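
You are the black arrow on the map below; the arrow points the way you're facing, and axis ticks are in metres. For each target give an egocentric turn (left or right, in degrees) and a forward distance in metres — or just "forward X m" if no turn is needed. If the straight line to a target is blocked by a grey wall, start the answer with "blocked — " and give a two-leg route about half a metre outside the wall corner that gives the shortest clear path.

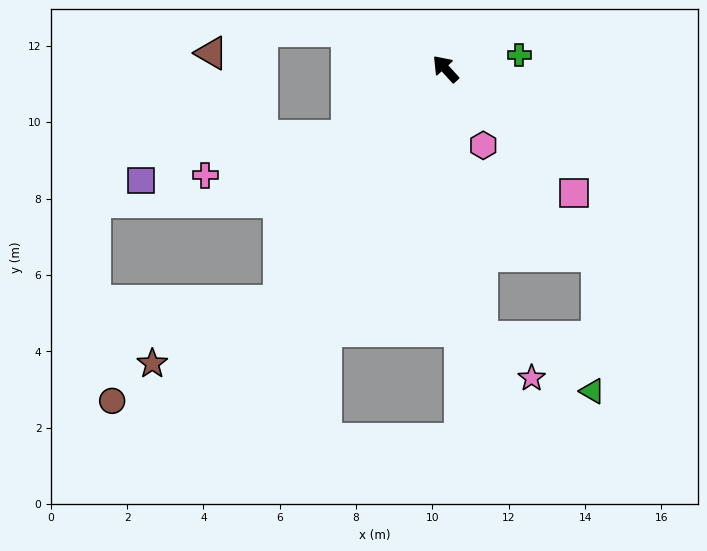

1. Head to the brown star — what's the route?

blocked — turn left 102°, forward 7.5 m, then turn right 28°, forward 3.7 m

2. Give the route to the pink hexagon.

turn left 164°, forward 2.2 m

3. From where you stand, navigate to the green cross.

turn right 122°, forward 2.0 m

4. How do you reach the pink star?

blocked — turn left 145°, forward 7.1 m, then turn left 44°, forward 1.7 m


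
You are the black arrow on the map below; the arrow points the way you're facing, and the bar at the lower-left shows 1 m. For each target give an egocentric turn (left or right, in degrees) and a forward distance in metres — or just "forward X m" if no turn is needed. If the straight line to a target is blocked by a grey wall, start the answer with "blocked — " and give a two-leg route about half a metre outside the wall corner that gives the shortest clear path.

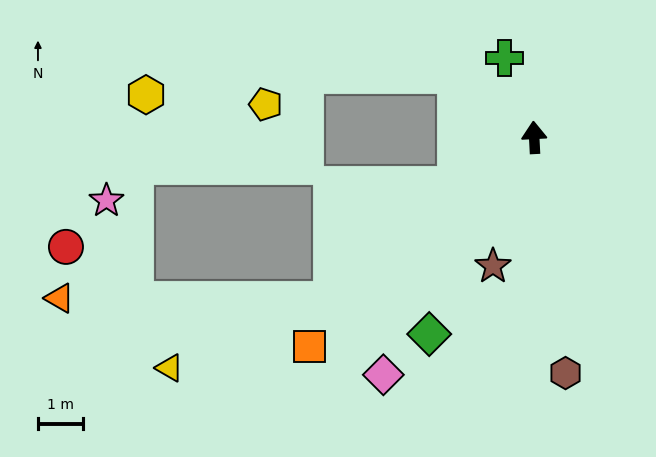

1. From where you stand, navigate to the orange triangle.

blocked — turn left 126°, forward 5.8 m, then turn right 39°, forward 6.1 m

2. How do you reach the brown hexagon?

turn right 175°, forward 5.3 m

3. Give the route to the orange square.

turn left 130°, forward 6.9 m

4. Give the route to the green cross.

turn left 18°, forward 1.9 m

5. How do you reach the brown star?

turn left 159°, forward 3.0 m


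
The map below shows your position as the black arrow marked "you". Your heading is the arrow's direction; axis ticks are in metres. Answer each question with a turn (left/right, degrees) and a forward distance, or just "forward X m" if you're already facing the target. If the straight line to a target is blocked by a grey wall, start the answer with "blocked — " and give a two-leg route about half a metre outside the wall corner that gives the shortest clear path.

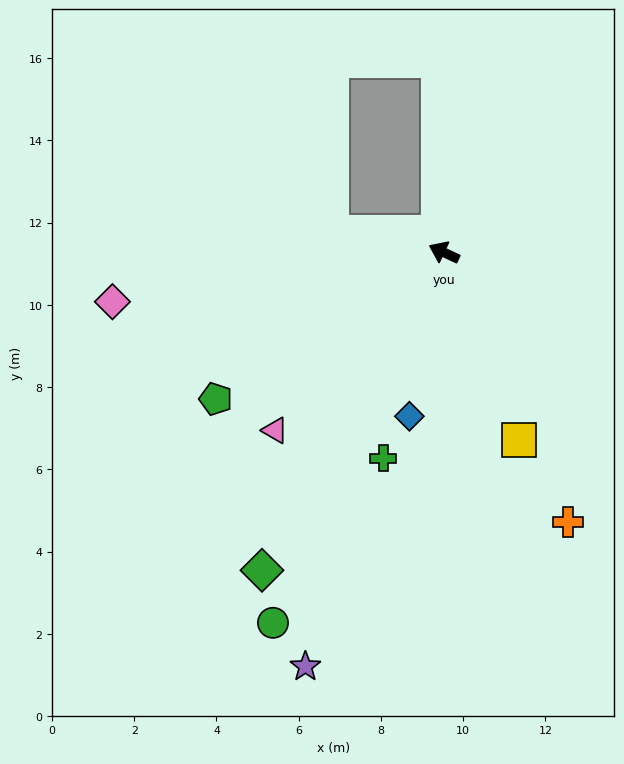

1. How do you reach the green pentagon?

turn left 58°, forward 6.6 m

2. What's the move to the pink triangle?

turn left 71°, forward 6.0 m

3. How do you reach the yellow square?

turn left 137°, forward 4.9 m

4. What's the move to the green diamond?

turn left 85°, forward 8.9 m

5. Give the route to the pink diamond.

turn left 33°, forward 8.2 m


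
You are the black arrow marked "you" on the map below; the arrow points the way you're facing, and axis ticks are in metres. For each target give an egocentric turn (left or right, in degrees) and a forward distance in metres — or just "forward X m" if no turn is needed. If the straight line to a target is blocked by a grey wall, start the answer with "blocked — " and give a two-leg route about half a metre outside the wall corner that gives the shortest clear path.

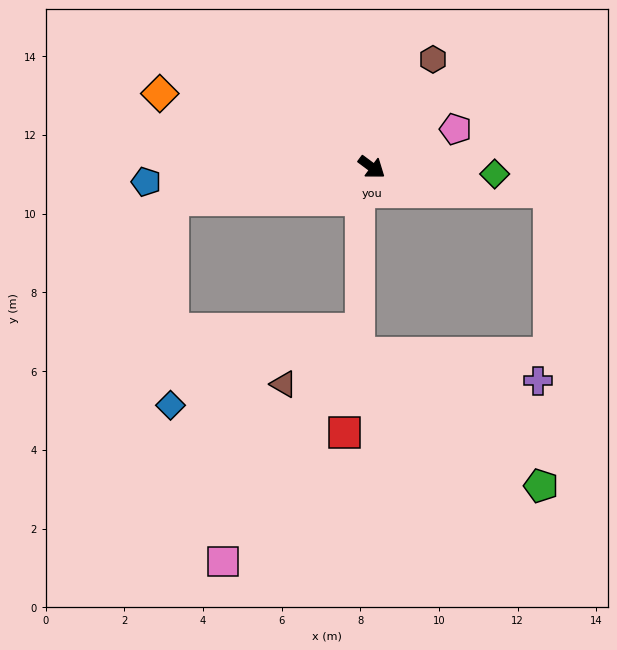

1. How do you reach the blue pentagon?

turn right 140°, forward 5.7 m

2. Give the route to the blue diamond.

blocked — turn right 134°, forward 5.1 m, then turn left 80°, forward 5.2 m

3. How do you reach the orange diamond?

turn right 163°, forward 5.7 m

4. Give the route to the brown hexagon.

turn left 97°, forward 3.2 m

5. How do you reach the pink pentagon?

turn left 61°, forward 2.3 m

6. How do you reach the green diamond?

turn left 33°, forward 3.1 m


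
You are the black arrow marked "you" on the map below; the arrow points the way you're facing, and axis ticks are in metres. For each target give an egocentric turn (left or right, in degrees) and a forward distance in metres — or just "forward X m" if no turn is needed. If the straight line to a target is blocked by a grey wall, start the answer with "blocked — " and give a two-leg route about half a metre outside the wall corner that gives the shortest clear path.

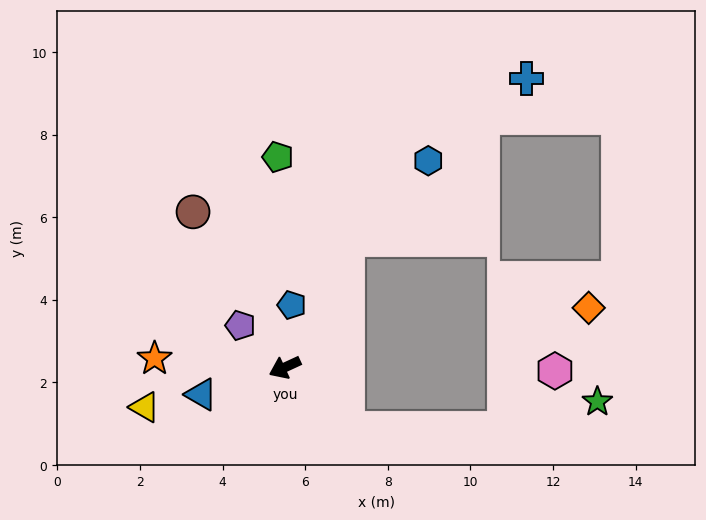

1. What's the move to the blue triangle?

turn right 7°, forward 2.1 m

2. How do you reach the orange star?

turn right 29°, forward 3.2 m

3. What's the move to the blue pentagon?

turn right 121°, forward 1.5 m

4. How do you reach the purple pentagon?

turn right 68°, forward 1.5 m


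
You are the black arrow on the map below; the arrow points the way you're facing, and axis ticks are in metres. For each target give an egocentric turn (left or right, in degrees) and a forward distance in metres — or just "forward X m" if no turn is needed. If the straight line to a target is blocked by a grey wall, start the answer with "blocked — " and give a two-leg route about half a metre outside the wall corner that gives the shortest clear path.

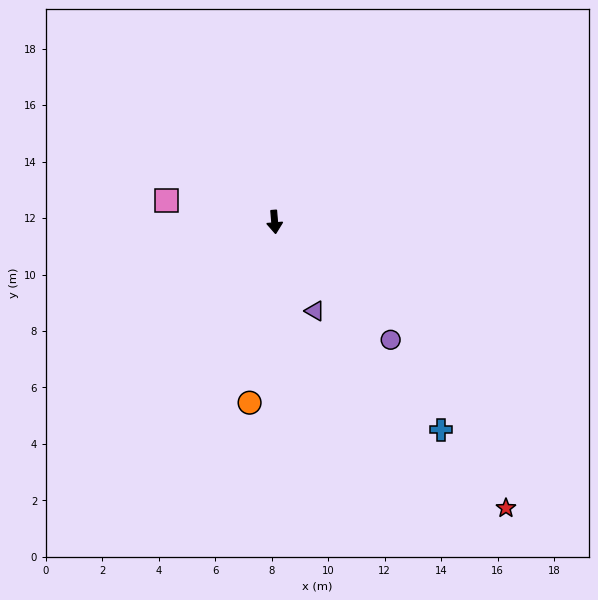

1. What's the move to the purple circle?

turn left 40°, forward 5.9 m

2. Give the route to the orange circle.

turn right 13°, forward 6.5 m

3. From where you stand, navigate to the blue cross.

turn left 34°, forward 9.4 m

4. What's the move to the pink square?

turn right 106°, forward 3.9 m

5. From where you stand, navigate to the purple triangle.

turn left 20°, forward 3.5 m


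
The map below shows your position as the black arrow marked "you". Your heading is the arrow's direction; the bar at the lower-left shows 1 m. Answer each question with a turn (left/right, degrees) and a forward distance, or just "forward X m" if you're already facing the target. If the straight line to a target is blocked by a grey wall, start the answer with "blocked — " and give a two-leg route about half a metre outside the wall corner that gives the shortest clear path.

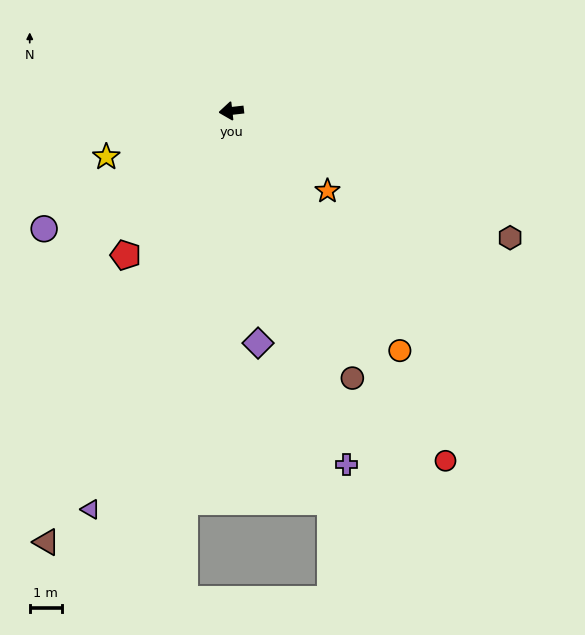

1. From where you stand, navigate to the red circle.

turn left 115°, forward 12.7 m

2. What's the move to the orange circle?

turn left 119°, forward 9.1 m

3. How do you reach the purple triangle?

turn left 64°, forward 13.1 m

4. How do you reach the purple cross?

turn left 102°, forward 11.5 m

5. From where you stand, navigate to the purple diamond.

turn left 90°, forward 7.2 m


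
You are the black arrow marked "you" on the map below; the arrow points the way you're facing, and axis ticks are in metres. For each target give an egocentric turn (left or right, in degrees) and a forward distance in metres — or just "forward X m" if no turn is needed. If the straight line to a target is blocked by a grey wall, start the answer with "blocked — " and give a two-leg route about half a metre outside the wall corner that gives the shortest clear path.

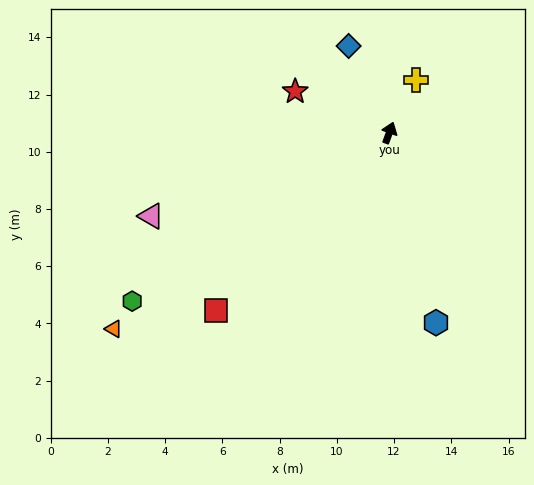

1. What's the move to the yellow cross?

turn right 7°, forward 2.1 m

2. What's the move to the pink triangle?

turn left 129°, forward 8.8 m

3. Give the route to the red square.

turn left 156°, forward 8.7 m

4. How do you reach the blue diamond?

turn left 45°, forward 3.3 m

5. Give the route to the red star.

turn left 86°, forward 3.6 m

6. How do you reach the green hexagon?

turn left 143°, forward 10.7 m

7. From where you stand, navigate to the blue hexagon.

turn right 146°, forward 6.8 m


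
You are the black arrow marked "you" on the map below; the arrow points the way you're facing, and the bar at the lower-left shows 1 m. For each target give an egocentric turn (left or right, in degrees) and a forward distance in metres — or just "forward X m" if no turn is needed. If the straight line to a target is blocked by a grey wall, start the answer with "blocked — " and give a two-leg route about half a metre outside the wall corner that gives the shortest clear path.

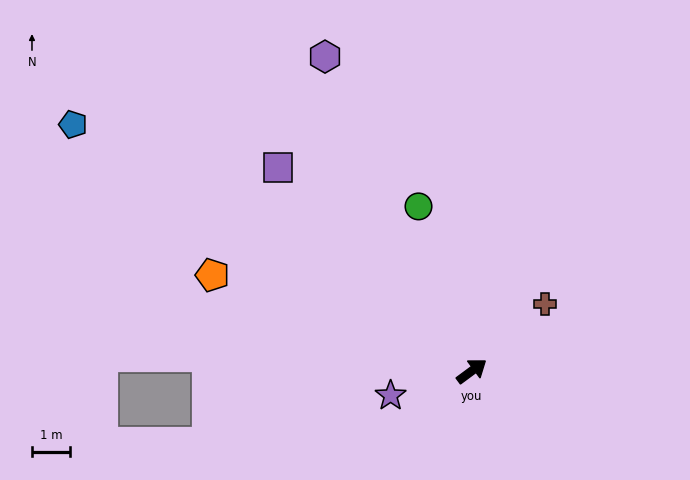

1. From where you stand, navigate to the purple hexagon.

turn left 79°, forward 9.2 m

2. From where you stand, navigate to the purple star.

turn left 160°, forward 2.2 m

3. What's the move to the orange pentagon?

turn left 123°, forward 7.3 m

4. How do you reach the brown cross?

turn left 6°, forward 2.6 m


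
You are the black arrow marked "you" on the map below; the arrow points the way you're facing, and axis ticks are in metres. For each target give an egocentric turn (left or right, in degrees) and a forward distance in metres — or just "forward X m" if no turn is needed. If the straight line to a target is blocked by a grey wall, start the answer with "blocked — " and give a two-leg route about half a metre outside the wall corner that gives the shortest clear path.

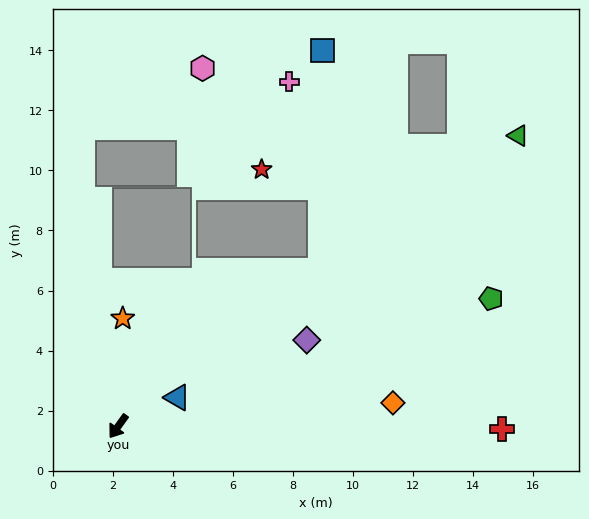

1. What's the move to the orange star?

turn right 147°, forward 3.6 m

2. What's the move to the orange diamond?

turn left 131°, forward 9.2 m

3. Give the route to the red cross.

turn left 125°, forward 12.8 m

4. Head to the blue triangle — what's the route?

turn left 152°, forward 2.2 m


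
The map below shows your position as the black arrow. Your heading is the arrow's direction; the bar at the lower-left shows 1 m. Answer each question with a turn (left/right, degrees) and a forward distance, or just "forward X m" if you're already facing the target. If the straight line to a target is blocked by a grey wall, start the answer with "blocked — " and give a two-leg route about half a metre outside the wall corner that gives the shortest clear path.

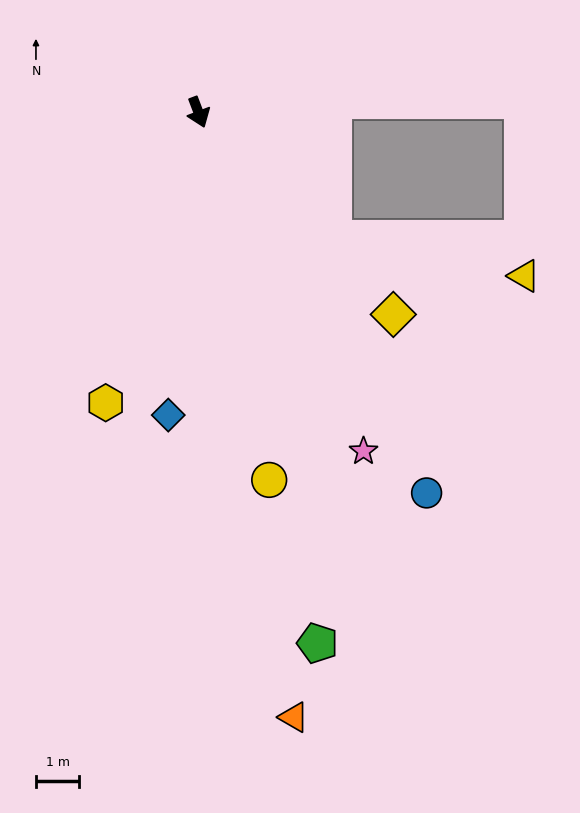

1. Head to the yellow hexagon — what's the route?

turn right 39°, forward 7.1 m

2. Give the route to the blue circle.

turn left 10°, forward 10.3 m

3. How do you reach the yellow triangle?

blocked — turn left 26°, forward 4.3 m, then turn left 32°, forward 4.5 m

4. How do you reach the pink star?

turn left 5°, forward 8.7 m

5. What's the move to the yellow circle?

turn right 10°, forward 8.7 m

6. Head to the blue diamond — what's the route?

turn right 26°, forward 7.0 m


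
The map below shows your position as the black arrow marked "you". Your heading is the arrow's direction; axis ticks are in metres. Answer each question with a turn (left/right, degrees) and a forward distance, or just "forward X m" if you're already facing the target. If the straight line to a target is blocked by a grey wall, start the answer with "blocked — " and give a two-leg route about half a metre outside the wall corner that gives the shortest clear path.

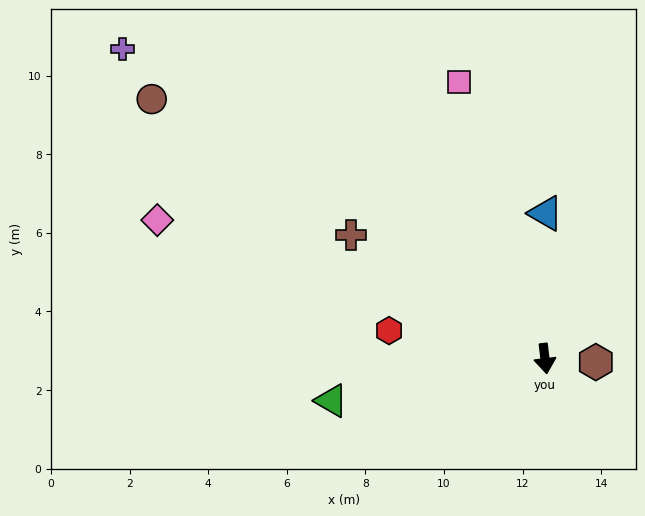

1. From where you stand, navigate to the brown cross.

turn right 129°, forward 5.9 m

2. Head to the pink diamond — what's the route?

turn right 116°, forward 10.5 m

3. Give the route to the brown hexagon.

turn left 79°, forward 1.3 m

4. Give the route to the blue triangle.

turn left 173°, forward 3.7 m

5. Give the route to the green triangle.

turn right 86°, forward 5.5 m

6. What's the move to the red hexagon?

turn right 107°, forward 4.0 m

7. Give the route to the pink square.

turn right 170°, forward 7.4 m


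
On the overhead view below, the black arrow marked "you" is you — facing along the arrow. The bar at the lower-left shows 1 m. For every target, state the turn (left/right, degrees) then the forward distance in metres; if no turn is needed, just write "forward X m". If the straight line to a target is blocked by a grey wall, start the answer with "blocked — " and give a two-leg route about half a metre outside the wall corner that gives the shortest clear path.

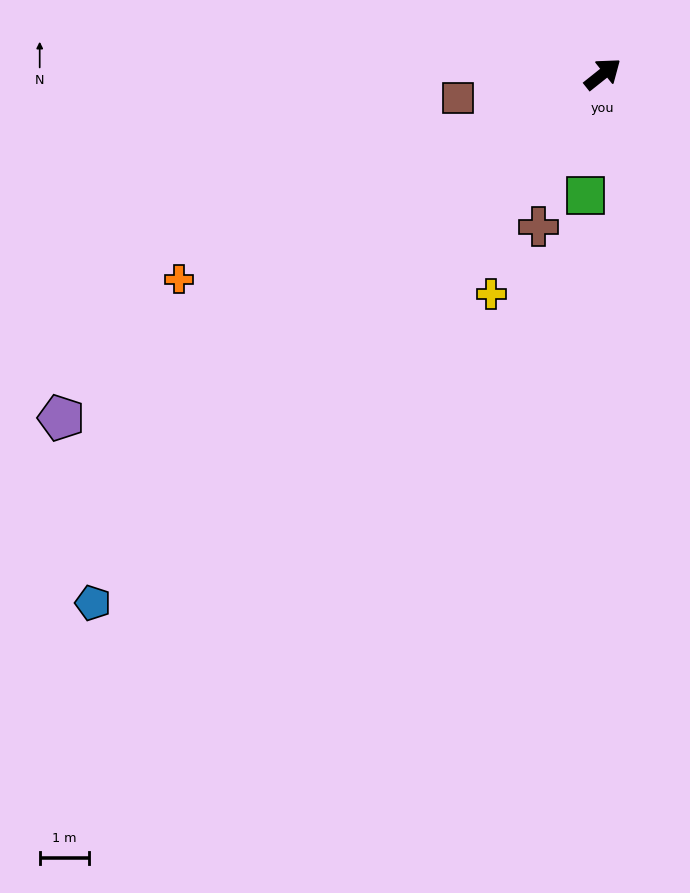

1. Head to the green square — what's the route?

turn right 137°, forward 2.5 m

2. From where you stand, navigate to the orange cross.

turn left 167°, forward 9.6 m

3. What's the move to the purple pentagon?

turn left 174°, forward 13.0 m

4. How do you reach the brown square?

turn left 151°, forward 3.0 m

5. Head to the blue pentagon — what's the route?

turn right 172°, forward 14.9 m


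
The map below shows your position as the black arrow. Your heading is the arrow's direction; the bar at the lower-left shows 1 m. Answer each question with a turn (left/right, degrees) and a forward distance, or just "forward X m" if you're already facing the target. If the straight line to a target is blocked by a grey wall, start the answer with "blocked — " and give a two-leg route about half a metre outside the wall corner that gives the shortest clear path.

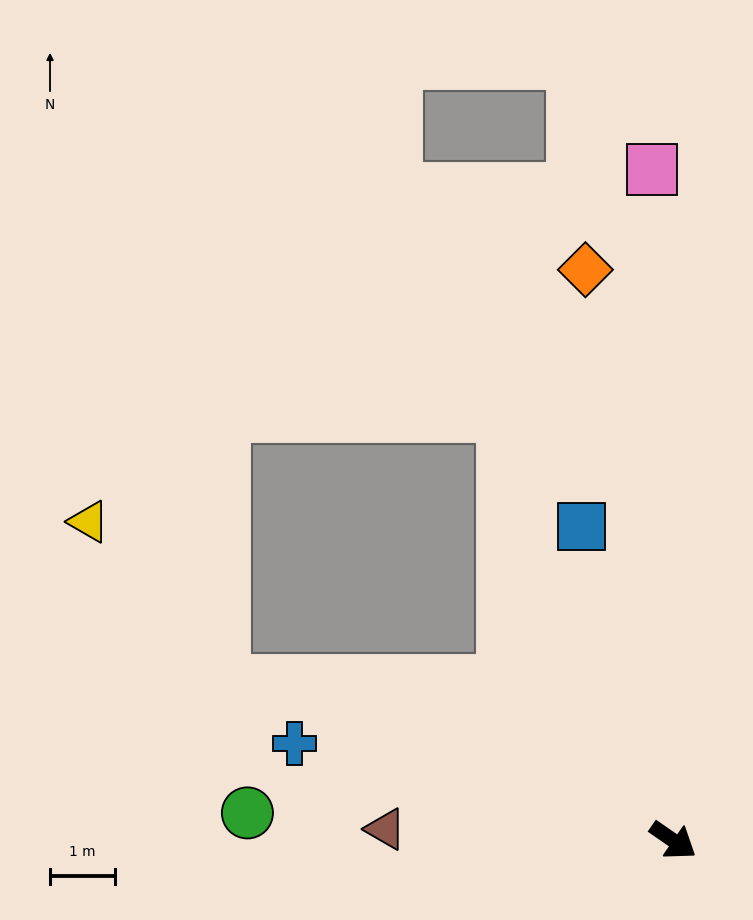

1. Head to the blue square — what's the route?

turn left 141°, forward 5.0 m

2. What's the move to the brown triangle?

turn right 148°, forward 4.4 m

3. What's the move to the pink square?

turn left 126°, forward 10.3 m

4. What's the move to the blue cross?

turn right 160°, forward 6.0 m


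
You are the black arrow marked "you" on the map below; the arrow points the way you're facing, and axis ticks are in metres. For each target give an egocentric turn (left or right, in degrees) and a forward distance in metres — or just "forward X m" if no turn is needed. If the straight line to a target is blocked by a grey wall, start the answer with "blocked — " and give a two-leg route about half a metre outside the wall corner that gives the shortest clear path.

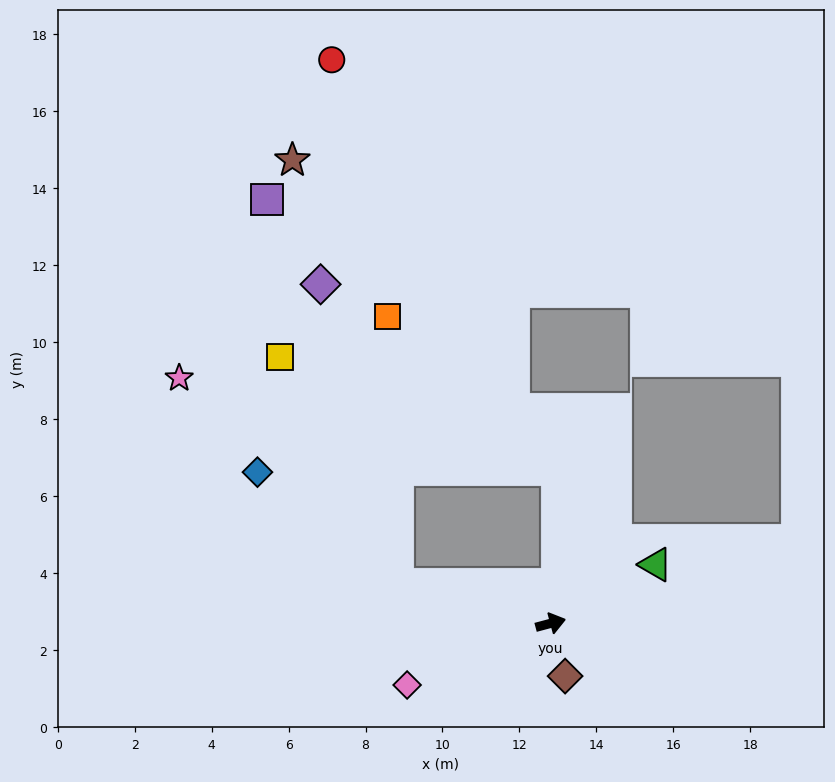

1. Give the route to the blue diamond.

blocked — turn left 151°, forward 4.1 m, then turn right 25°, forward 4.7 m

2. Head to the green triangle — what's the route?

turn left 14°, forward 3.1 m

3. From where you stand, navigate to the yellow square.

blocked — turn left 151°, forward 4.1 m, then turn right 49°, forward 6.6 m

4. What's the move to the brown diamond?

turn right 90°, forward 1.4 m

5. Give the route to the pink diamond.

turn right 172°, forward 4.1 m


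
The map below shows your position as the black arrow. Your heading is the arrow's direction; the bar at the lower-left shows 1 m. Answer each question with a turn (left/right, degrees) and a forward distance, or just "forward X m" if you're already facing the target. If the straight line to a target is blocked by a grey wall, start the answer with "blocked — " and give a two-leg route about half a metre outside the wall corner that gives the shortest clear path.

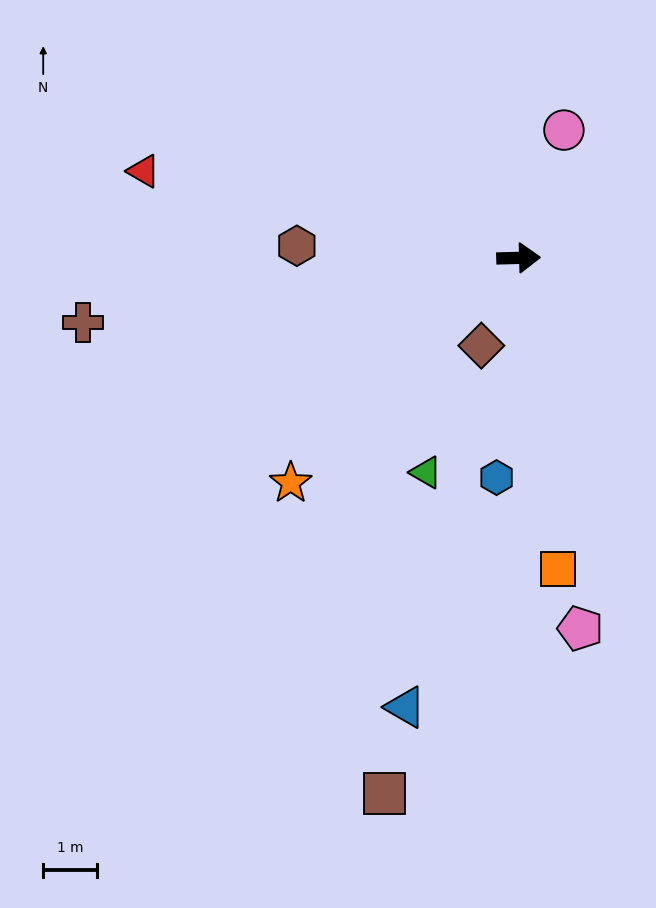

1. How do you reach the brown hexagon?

turn left 175°, forward 4.1 m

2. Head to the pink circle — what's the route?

turn left 69°, forward 2.5 m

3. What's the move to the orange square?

turn right 84°, forward 5.8 m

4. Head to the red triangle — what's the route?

turn left 165°, forward 7.2 m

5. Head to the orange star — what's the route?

turn right 137°, forward 6.0 m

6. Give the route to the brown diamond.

turn right 114°, forward 1.8 m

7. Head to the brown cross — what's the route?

turn right 173°, forward 8.2 m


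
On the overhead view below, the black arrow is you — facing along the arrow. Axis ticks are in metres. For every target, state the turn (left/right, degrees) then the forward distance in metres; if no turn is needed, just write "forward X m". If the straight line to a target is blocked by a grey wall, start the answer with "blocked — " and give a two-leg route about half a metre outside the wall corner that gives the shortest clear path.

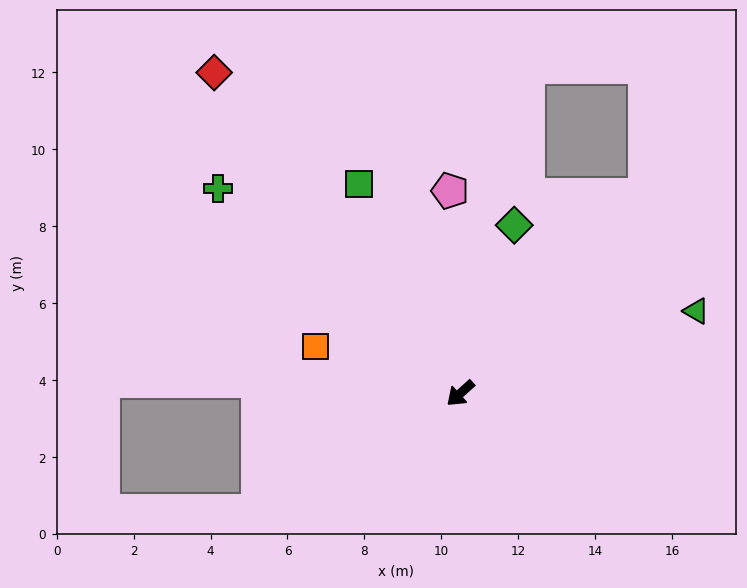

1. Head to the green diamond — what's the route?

turn right 150°, forward 4.6 m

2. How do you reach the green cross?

turn right 82°, forward 8.2 m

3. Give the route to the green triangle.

turn left 157°, forward 6.5 m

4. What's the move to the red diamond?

turn right 94°, forward 10.5 m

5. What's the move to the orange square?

turn right 60°, forward 4.0 m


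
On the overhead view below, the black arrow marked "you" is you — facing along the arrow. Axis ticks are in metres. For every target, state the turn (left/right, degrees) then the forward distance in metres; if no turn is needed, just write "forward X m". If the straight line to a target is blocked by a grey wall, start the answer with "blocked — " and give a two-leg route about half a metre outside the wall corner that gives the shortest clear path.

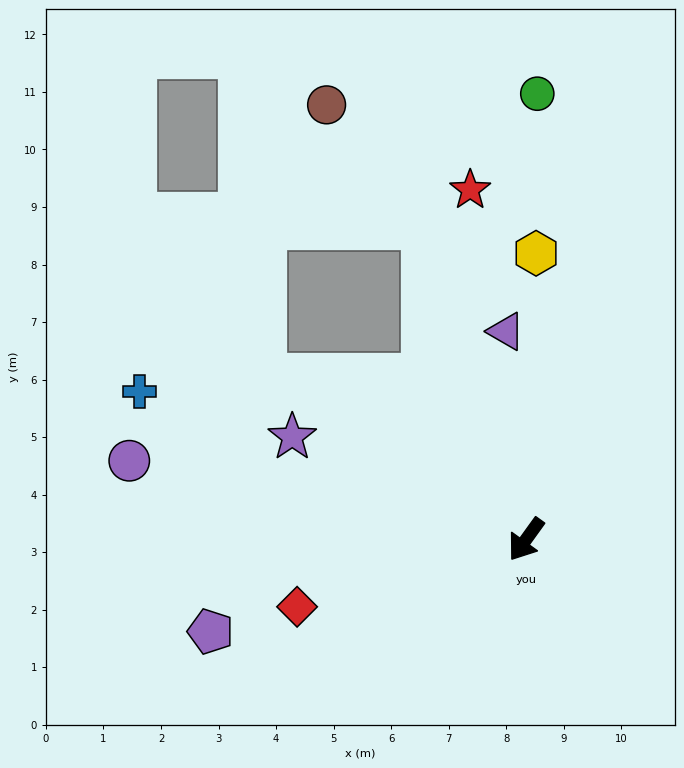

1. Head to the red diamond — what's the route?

turn right 38°, forward 4.1 m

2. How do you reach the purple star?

turn right 78°, forward 4.4 m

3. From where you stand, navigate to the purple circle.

turn right 65°, forward 7.0 m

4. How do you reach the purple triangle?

turn right 139°, forward 3.6 m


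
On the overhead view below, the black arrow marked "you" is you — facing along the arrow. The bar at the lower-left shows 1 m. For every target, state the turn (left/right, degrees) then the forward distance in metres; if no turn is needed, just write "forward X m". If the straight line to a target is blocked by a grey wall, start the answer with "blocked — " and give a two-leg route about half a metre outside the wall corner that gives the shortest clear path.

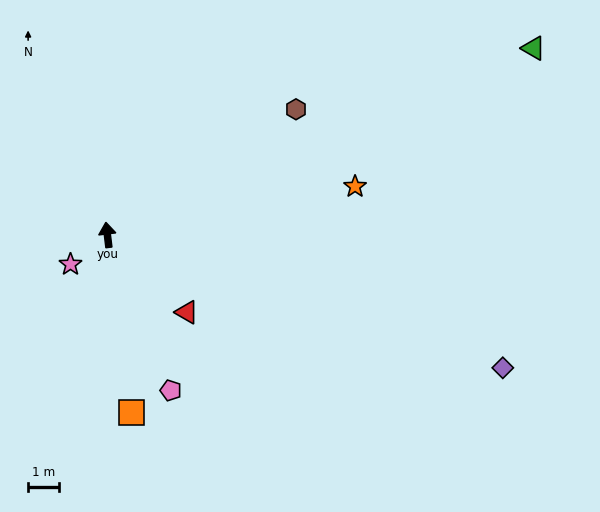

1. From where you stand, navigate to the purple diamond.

turn right 115°, forward 13.5 m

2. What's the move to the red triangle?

turn right 141°, forward 3.6 m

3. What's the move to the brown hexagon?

turn right 63°, forward 7.3 m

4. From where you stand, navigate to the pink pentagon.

turn right 165°, forward 5.4 m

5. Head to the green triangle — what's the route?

turn right 73°, forward 15.1 m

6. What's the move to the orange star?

turn right 86°, forward 8.2 m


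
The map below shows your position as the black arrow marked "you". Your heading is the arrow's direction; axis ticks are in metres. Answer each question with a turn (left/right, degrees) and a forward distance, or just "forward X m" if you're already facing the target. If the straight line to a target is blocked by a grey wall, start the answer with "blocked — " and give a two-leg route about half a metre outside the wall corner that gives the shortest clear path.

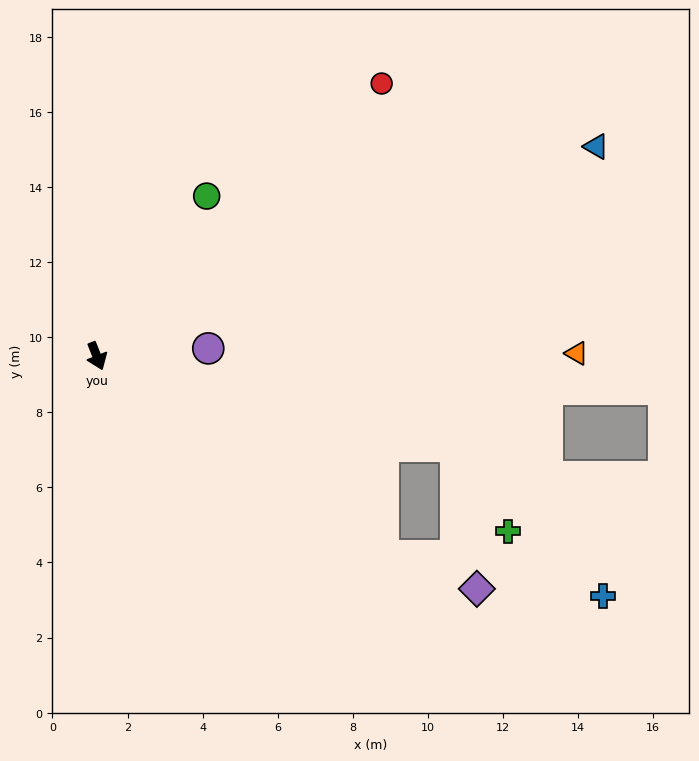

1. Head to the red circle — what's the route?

turn left 112°, forward 10.5 m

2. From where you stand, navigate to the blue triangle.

turn left 91°, forward 14.4 m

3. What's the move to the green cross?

blocked — turn left 54°, forward 9.8 m, then turn right 44°, forward 2.7 m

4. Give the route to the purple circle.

turn left 72°, forward 3.0 m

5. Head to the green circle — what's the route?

turn left 124°, forward 5.2 m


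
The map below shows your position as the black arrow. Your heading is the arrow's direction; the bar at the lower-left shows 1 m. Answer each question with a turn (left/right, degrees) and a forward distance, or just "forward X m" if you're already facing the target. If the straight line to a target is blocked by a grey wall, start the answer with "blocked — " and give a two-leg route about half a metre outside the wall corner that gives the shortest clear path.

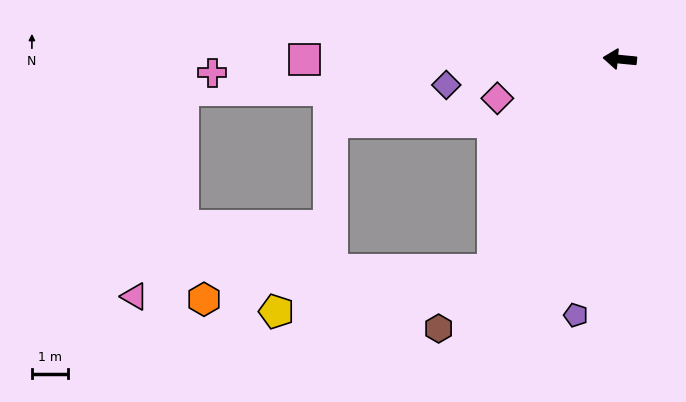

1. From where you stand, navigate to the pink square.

turn left 5°, forward 8.6 m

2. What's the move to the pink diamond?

turn left 23°, forward 3.5 m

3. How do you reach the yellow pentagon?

blocked — turn left 64°, forward 6.7 m, then turn right 47°, forward 6.0 m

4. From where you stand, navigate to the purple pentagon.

turn left 86°, forward 7.1 m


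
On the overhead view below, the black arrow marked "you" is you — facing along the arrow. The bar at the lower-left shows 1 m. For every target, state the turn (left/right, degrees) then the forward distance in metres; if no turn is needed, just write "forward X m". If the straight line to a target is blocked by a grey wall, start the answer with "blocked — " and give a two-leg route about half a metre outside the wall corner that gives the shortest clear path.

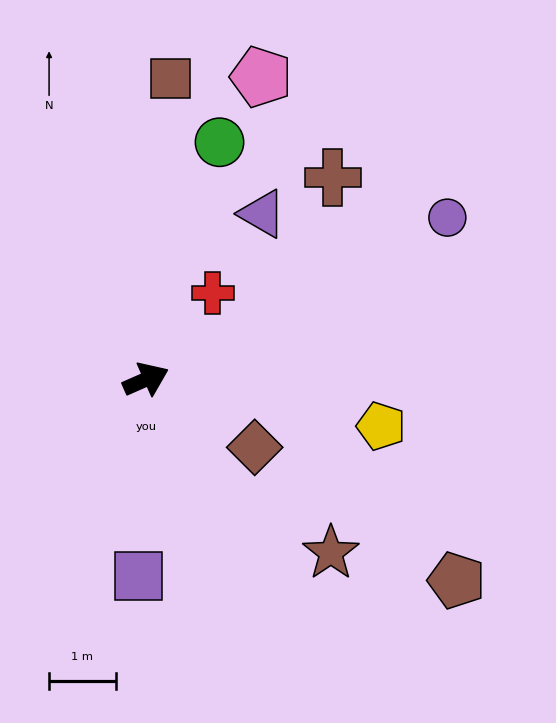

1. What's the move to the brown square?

turn left 62°, forward 4.5 m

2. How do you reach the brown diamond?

turn right 56°, forward 1.9 m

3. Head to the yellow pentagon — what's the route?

turn right 35°, forward 3.6 m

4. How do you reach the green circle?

turn left 49°, forward 3.7 m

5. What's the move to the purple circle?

turn left 4°, forward 5.1 m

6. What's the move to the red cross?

turn left 29°, forward 1.6 m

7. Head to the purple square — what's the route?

turn right 116°, forward 3.0 m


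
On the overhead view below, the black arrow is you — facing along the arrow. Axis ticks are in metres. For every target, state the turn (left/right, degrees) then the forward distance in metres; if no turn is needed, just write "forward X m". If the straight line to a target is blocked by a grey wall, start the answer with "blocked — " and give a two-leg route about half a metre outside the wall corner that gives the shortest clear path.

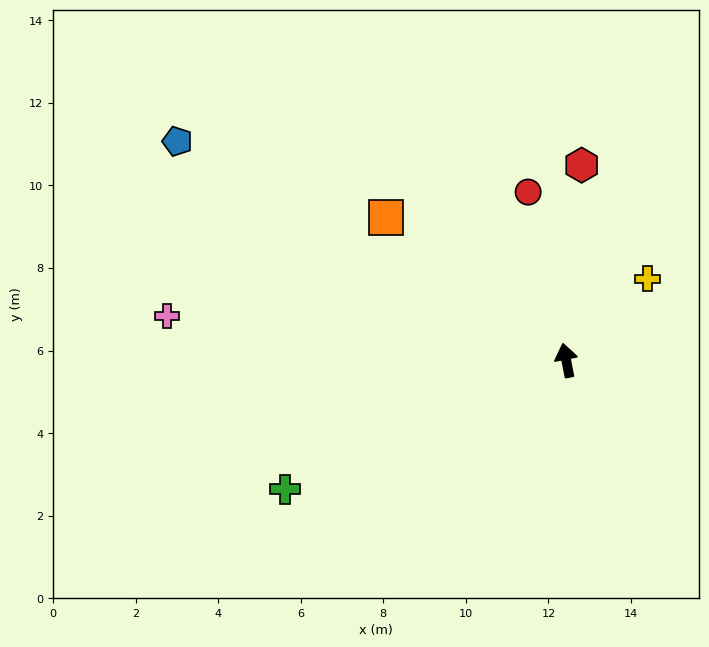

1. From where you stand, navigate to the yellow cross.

turn right 56°, forward 2.8 m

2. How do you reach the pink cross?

turn left 73°, forward 9.7 m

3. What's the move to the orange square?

turn left 41°, forward 5.6 m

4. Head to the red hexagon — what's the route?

turn right 16°, forward 4.7 m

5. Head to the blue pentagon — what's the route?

turn left 49°, forward 10.8 m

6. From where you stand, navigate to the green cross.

turn left 104°, forward 7.5 m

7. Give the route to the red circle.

forward 4.2 m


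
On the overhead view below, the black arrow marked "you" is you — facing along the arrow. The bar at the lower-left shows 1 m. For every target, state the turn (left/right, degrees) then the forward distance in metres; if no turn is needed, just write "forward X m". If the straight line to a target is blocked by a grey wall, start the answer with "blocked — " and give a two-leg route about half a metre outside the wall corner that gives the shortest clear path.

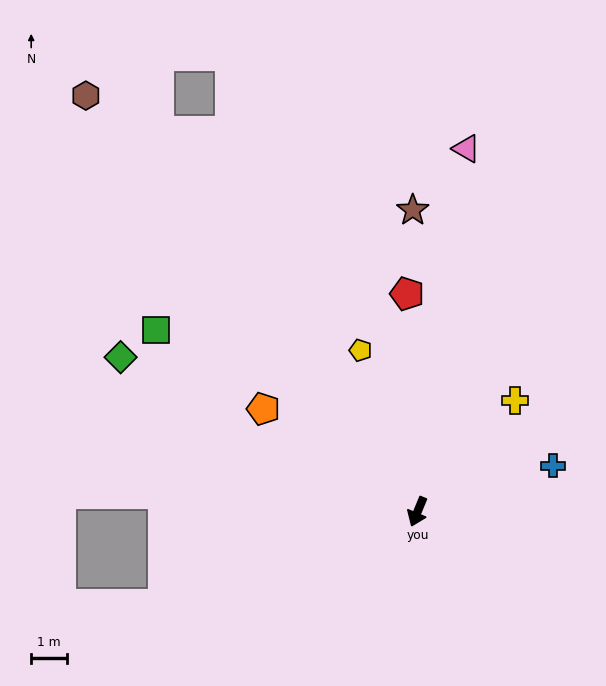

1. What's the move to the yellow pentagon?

turn right 138°, forward 4.8 m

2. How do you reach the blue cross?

turn left 131°, forward 4.0 m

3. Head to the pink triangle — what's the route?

turn right 165°, forward 10.3 m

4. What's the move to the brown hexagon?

turn right 119°, forward 14.9 m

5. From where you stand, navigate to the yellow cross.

turn left 161°, forward 4.1 m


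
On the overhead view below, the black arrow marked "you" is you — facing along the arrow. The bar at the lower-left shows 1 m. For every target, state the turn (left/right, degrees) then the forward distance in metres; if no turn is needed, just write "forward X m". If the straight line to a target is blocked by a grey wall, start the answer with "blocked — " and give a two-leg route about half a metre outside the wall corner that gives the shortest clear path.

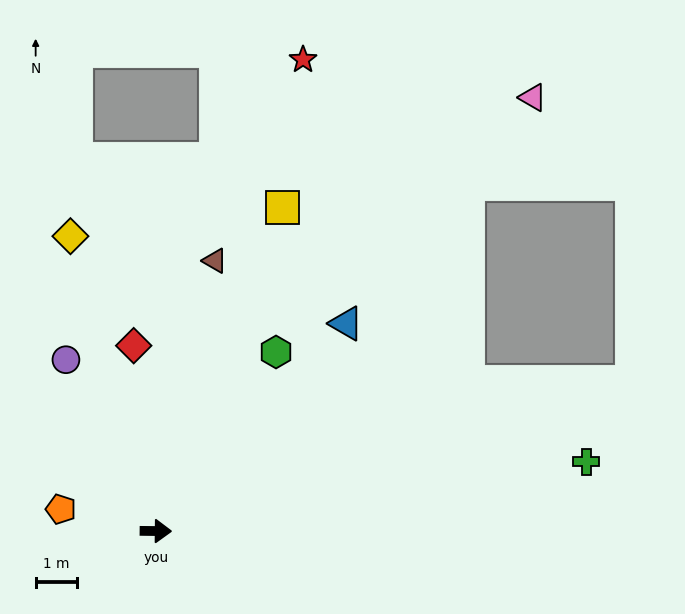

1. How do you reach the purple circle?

turn left 118°, forward 4.7 m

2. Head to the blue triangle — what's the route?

turn left 48°, forward 6.8 m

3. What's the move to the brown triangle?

turn left 78°, forward 6.7 m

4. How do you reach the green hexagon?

turn left 57°, forward 5.2 m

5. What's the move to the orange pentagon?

turn left 168°, forward 2.4 m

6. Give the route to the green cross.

turn left 10°, forward 10.6 m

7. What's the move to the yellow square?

turn left 69°, forward 8.4 m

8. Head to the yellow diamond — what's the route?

turn left 107°, forward 7.4 m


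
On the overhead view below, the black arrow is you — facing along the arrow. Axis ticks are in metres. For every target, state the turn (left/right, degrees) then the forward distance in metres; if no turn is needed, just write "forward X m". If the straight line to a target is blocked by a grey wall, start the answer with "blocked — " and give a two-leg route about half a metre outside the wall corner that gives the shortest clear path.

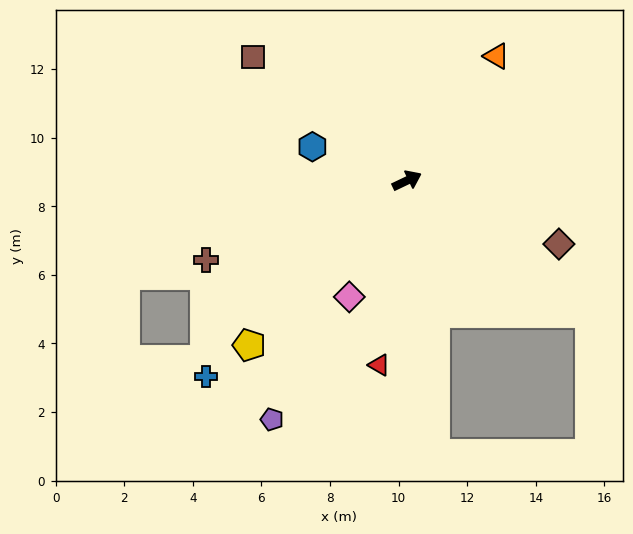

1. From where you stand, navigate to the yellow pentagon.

turn right 159°, forward 6.6 m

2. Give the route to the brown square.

turn left 116°, forward 5.8 m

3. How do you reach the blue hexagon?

turn left 135°, forward 2.9 m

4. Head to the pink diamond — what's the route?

turn right 142°, forward 3.8 m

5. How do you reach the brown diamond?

turn right 48°, forward 4.8 m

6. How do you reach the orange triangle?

turn left 29°, forward 4.5 m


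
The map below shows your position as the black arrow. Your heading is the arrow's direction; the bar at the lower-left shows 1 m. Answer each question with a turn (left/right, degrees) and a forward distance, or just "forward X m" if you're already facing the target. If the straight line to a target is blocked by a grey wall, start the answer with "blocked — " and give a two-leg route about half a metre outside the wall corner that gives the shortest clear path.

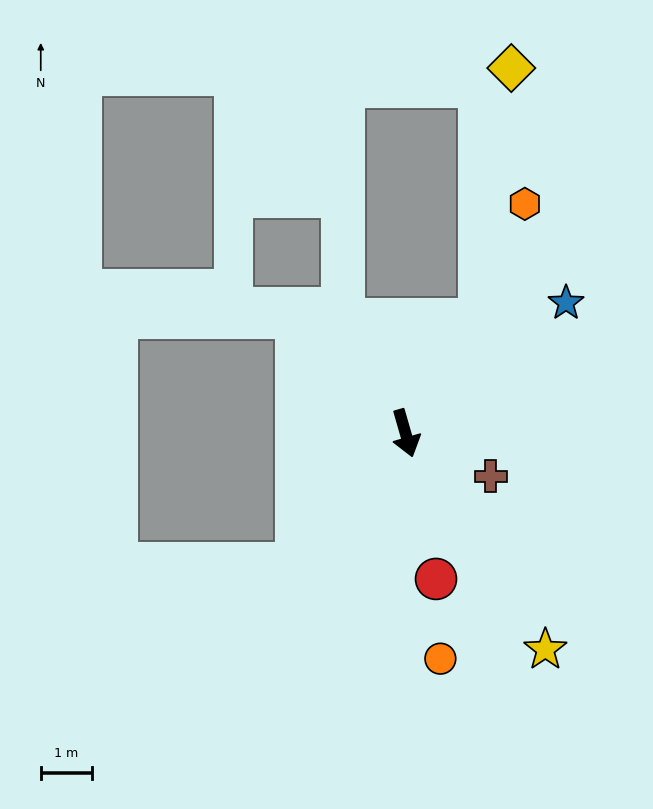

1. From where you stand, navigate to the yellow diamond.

blocked — turn left 131°, forward 2.7 m, then turn left 26°, forward 5.0 m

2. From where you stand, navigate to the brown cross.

turn left 47°, forward 1.9 m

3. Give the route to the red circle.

turn right 4°, forward 2.9 m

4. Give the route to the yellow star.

turn left 17°, forward 5.0 m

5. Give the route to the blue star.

turn left 113°, forward 4.1 m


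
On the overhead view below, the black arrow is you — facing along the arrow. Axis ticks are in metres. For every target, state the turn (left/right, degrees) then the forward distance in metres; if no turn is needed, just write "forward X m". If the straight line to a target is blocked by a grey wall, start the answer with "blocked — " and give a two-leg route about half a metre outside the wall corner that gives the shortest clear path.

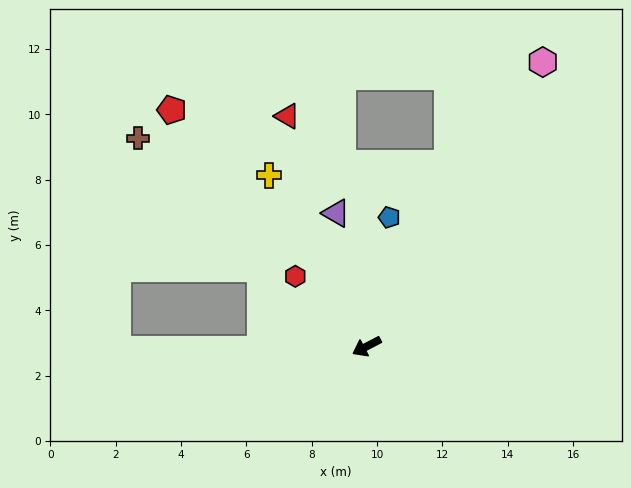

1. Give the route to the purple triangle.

turn right 105°, forward 4.2 m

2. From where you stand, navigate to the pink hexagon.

turn right 149°, forward 10.2 m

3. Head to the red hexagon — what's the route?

turn right 72°, forward 3.1 m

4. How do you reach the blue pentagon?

turn right 128°, forward 4.0 m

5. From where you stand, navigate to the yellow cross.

turn right 88°, forward 6.0 m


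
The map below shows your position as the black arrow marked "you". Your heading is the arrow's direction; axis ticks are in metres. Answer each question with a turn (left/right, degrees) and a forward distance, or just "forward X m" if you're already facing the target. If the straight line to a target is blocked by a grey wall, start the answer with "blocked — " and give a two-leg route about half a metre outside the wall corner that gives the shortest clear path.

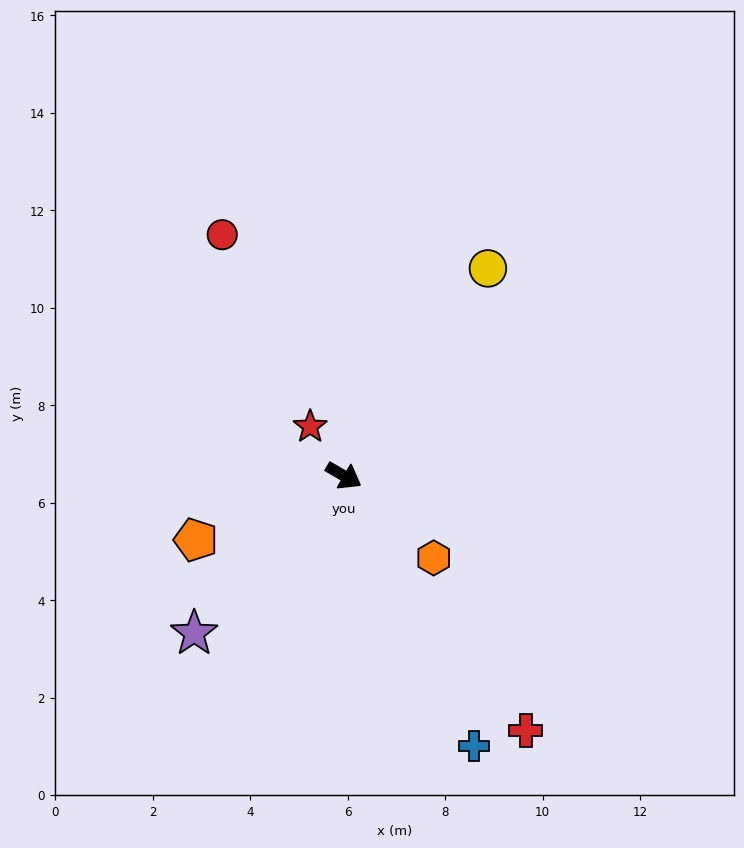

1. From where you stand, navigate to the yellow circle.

turn left 85°, forward 5.2 m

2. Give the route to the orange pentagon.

turn right 127°, forward 3.3 m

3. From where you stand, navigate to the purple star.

turn right 104°, forward 4.5 m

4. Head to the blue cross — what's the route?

turn right 34°, forward 6.2 m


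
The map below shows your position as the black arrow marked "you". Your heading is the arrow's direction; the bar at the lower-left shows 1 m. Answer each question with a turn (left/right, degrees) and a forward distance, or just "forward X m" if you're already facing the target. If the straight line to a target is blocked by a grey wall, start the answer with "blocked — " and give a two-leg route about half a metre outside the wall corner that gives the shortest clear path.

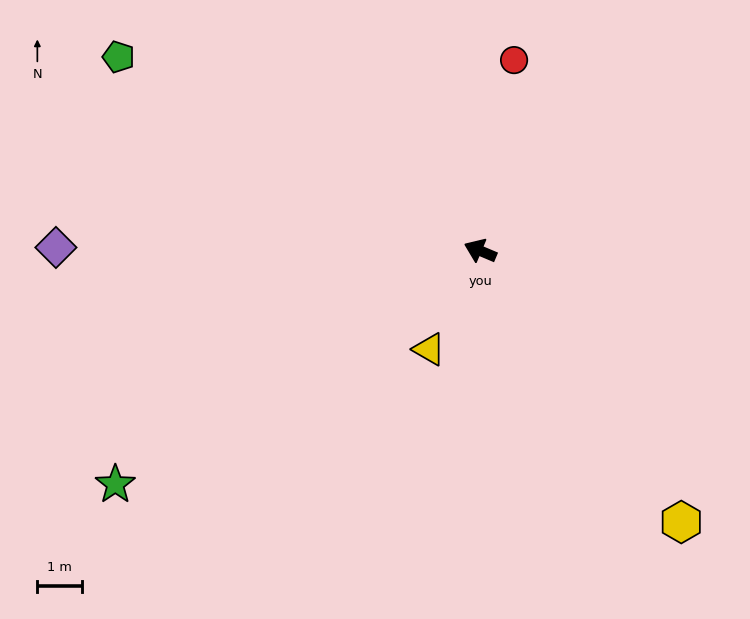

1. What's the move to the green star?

turn left 56°, forward 9.6 m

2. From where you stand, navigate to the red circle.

turn right 77°, forward 4.3 m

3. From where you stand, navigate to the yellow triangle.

turn left 85°, forward 2.5 m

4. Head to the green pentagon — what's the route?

turn right 5°, forward 9.1 m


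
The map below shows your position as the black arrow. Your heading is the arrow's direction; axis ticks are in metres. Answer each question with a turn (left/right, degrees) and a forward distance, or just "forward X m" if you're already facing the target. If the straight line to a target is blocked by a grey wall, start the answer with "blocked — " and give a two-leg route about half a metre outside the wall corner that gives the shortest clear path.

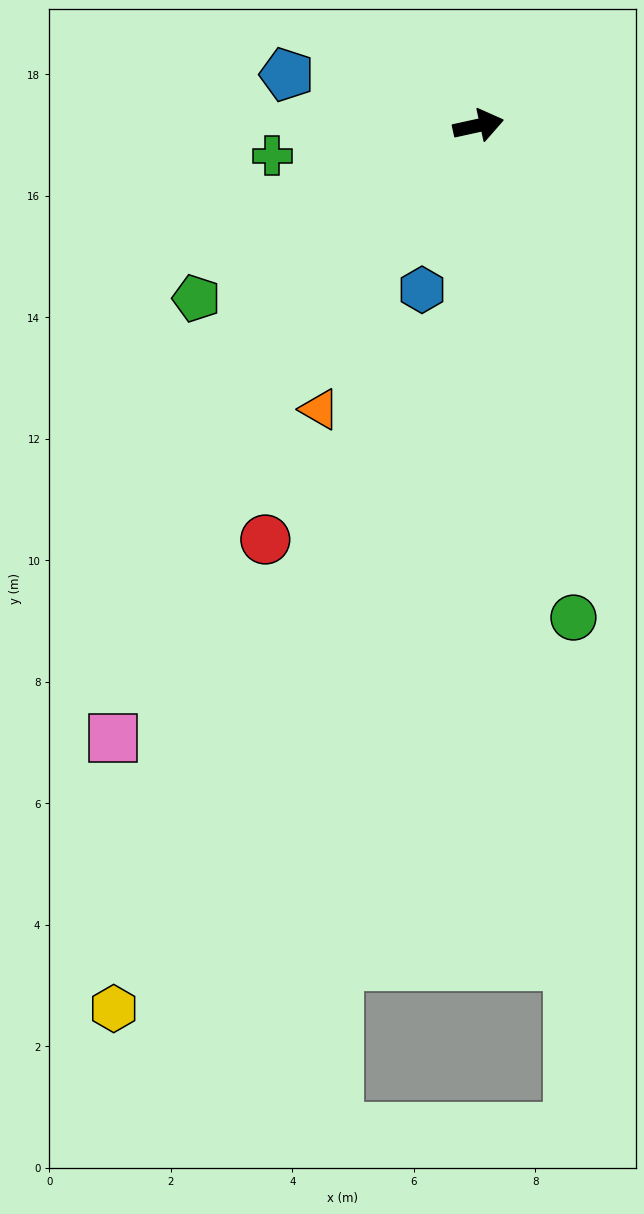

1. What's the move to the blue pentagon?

turn left 153°, forward 3.3 m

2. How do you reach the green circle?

turn right 91°, forward 8.3 m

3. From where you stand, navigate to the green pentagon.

turn right 161°, forward 5.4 m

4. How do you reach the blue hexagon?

turn right 121°, forward 2.9 m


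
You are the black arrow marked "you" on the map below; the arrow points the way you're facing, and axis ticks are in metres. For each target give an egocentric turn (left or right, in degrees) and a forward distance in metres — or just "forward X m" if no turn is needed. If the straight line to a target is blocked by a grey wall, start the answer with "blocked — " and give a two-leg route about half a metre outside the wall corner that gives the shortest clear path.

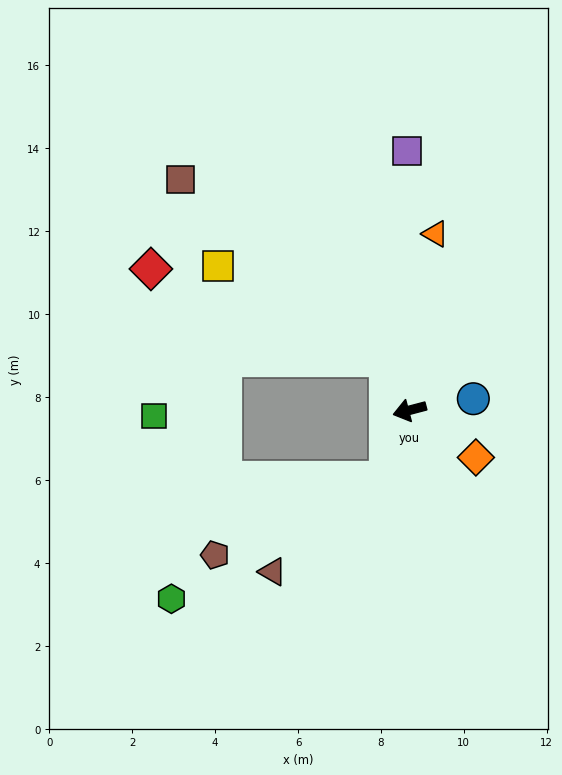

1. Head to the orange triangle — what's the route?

turn right 113°, forward 4.3 m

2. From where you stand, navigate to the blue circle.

turn left 175°, forward 1.6 m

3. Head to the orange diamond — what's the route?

turn left 130°, forward 2.0 m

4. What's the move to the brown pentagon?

blocked — turn left 57°, forward 1.8 m, then turn right 48°, forward 4.5 m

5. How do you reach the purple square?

turn right 104°, forward 6.2 m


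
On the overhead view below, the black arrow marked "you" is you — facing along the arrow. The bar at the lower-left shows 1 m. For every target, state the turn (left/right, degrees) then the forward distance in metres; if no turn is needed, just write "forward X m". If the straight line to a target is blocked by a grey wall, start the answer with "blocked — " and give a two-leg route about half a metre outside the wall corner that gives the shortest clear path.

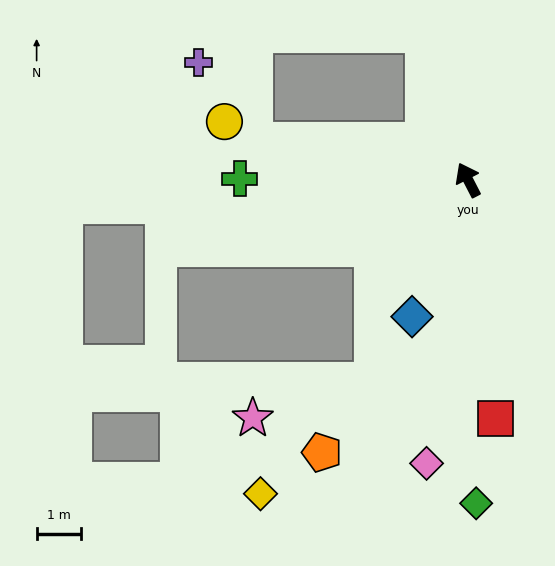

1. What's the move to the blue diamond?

turn left 130°, forward 3.3 m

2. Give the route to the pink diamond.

turn left 144°, forward 6.4 m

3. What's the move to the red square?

turn left 159°, forward 5.4 m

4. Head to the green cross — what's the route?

turn left 62°, forward 5.1 m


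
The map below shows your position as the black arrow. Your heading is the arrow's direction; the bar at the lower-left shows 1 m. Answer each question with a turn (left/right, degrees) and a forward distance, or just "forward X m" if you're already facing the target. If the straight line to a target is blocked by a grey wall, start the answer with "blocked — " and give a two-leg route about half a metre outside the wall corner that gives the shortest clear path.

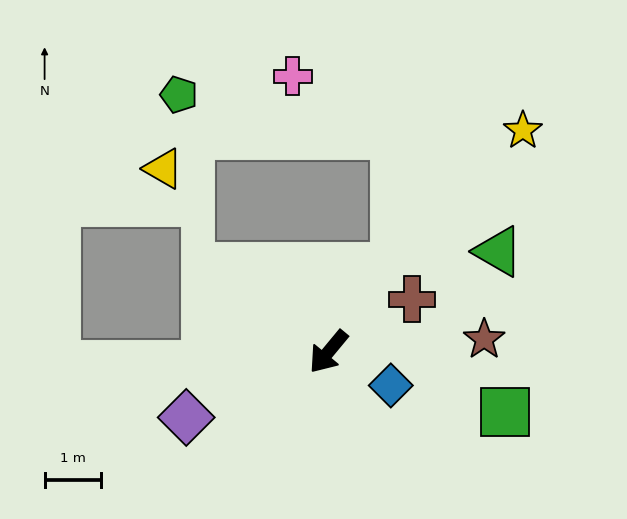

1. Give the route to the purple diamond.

turn right 26°, forward 2.8 m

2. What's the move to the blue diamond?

turn left 101°, forward 1.3 m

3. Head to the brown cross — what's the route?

turn left 162°, forward 1.7 m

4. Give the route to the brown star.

turn left 134°, forward 2.8 m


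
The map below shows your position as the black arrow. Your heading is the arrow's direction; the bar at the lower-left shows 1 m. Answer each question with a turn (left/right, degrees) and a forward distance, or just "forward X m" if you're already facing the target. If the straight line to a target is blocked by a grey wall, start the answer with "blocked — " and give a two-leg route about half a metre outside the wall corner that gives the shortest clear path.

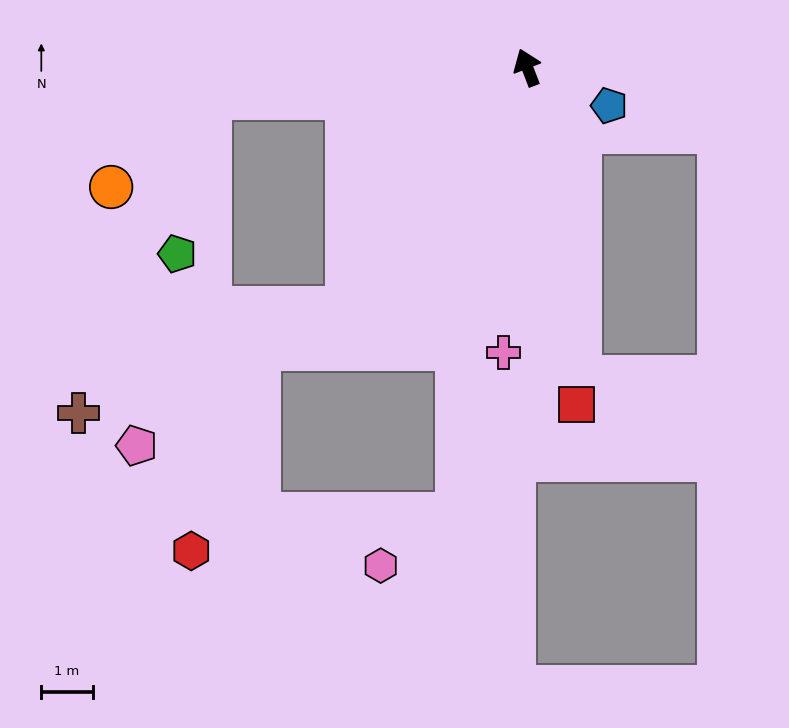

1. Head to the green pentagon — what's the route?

blocked — turn left 74°, forward 6.2 m, then turn left 73°, forward 3.1 m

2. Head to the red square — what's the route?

turn left 167°, forward 6.6 m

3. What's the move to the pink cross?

turn left 154°, forward 5.6 m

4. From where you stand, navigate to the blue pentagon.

turn right 136°, forward 1.8 m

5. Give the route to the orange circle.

blocked — turn left 74°, forward 6.2 m, then turn left 37°, forward 2.6 m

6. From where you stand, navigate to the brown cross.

blocked — turn left 122°, forward 5.8 m, then turn right 32°, forward 5.6 m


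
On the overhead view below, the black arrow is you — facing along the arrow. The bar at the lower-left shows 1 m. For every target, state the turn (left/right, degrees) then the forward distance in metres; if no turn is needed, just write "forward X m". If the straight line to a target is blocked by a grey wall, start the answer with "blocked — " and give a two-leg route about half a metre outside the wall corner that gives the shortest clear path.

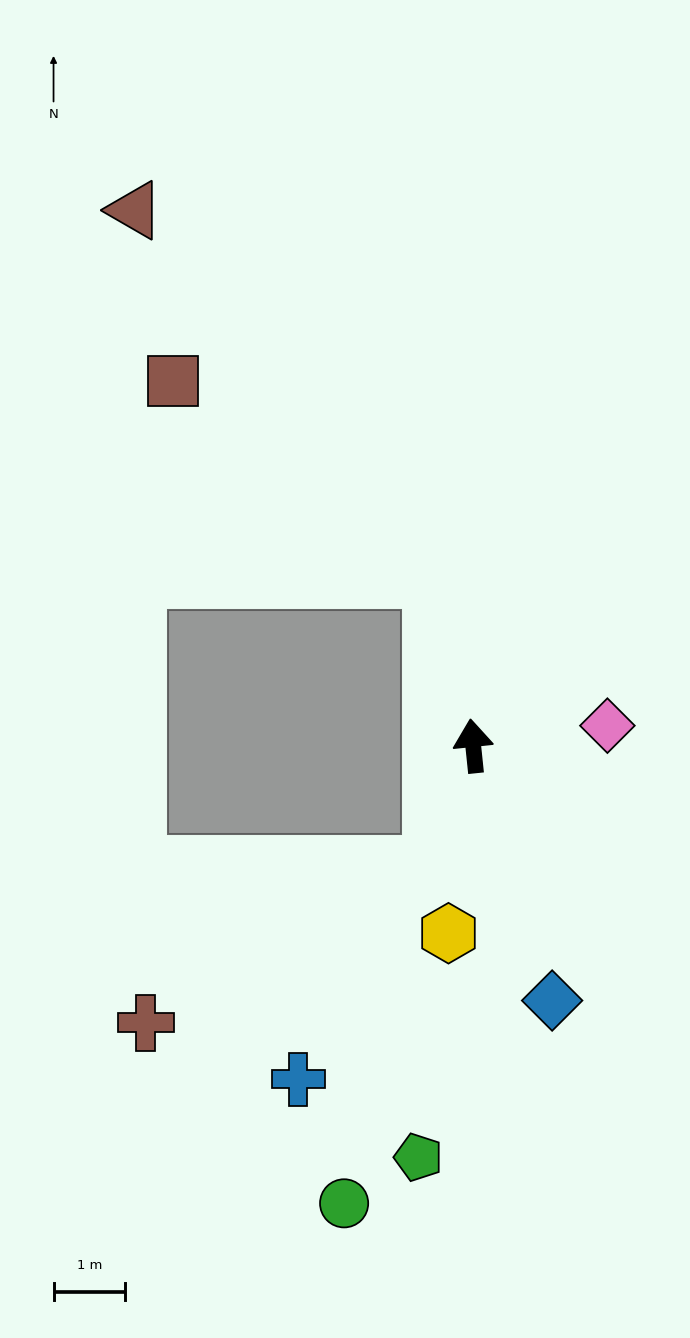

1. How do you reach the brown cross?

blocked — turn left 156°, forward 1.8 m, then turn right 43°, forward 4.6 m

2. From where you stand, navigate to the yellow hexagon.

turn left 167°, forward 2.6 m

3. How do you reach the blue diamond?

turn right 169°, forward 3.7 m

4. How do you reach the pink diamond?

turn right 87°, forward 1.9 m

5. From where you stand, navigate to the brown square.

blocked — turn left 7°, forward 2.4 m, then turn left 40°, forward 4.6 m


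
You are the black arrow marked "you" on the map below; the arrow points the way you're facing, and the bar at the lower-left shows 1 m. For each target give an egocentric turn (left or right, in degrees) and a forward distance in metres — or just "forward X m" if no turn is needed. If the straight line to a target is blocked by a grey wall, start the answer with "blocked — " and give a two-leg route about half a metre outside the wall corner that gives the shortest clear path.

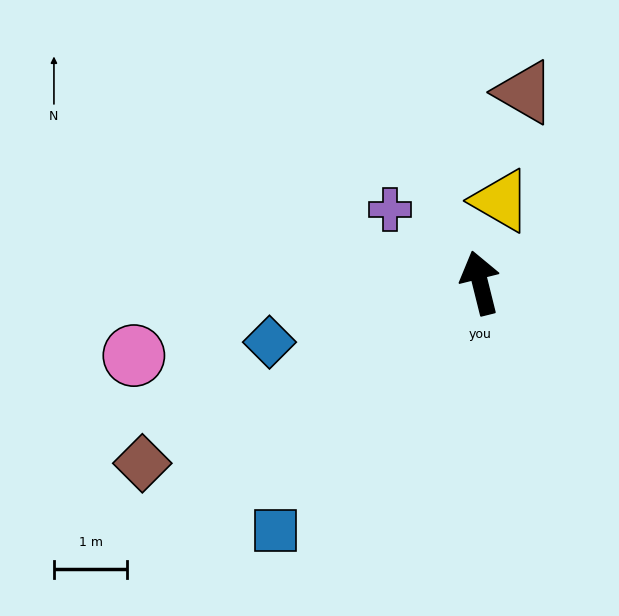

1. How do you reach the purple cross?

turn left 37°, forward 1.6 m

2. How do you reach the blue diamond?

turn left 92°, forward 3.0 m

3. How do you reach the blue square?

turn left 127°, forward 4.4 m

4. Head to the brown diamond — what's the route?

turn left 104°, forward 5.2 m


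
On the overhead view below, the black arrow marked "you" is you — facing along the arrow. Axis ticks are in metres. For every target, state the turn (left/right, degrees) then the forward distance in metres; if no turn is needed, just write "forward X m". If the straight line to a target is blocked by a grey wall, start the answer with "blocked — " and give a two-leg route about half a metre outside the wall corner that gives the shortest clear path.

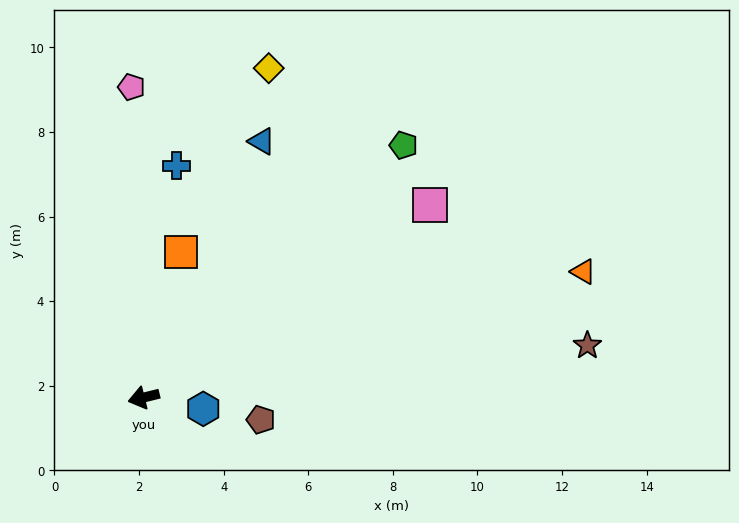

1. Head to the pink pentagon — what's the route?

turn right 102°, forward 7.3 m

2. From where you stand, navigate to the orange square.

turn right 118°, forward 3.6 m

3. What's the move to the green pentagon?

turn right 150°, forward 8.6 m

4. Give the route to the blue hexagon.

turn left 155°, forward 1.4 m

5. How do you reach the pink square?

turn right 160°, forward 8.2 m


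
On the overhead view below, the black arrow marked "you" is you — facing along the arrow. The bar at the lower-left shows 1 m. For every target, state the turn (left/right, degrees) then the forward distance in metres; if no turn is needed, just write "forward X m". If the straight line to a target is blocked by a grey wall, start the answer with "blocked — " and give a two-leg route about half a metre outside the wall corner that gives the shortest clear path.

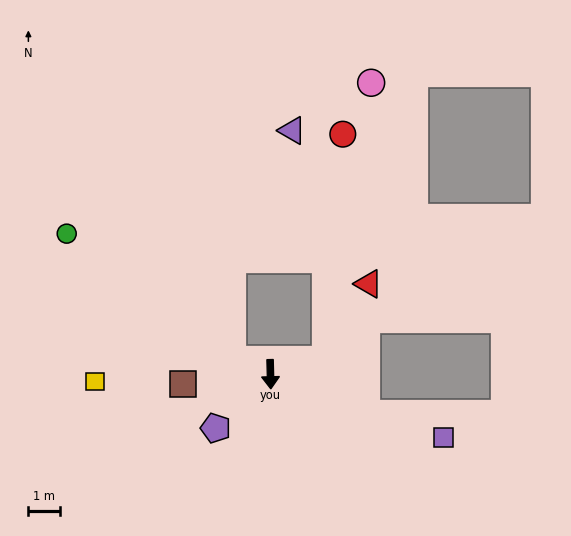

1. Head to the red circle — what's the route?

blocked — turn left 103°, forward 1.8 m, then turn left 71°, forward 7.1 m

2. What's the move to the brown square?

turn right 85°, forward 2.8 m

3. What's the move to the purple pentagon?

turn right 47°, forward 2.4 m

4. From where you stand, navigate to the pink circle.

blocked — turn left 103°, forward 1.8 m, then turn left 66°, forward 8.8 m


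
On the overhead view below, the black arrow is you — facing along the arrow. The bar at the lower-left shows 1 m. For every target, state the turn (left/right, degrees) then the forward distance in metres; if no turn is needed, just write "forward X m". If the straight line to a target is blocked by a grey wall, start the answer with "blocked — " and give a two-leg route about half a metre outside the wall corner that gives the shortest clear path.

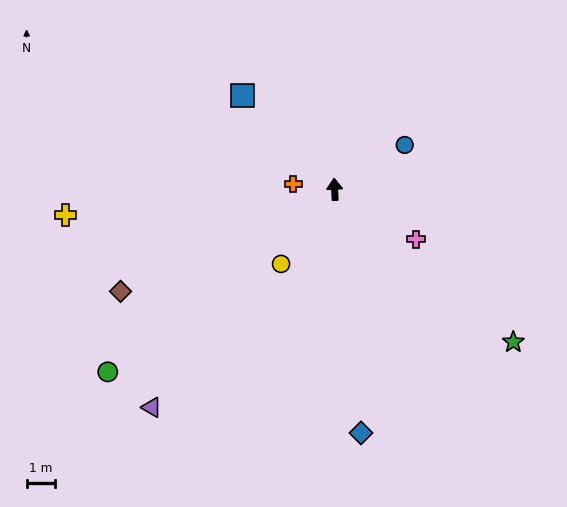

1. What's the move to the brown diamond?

turn left 113°, forward 8.4 m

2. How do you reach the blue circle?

turn right 60°, forward 2.9 m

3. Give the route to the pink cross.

turn right 124°, forward 3.4 m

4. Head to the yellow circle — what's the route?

turn left 142°, forward 3.2 m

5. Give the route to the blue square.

turn left 42°, forward 4.6 m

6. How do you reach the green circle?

turn left 126°, forward 10.3 m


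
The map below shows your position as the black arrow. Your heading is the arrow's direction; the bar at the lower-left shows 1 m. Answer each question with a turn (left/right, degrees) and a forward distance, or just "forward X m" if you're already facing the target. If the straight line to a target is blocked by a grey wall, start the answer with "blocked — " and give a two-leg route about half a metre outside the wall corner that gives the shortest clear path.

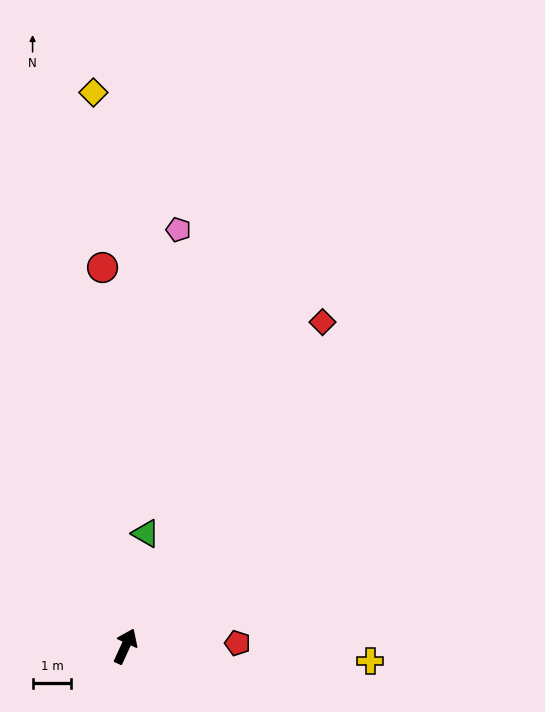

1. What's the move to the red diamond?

turn right 7°, forward 9.8 m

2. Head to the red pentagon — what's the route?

turn right 64°, forward 2.9 m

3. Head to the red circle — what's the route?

turn left 28°, forward 9.8 m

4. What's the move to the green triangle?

turn left 14°, forward 3.0 m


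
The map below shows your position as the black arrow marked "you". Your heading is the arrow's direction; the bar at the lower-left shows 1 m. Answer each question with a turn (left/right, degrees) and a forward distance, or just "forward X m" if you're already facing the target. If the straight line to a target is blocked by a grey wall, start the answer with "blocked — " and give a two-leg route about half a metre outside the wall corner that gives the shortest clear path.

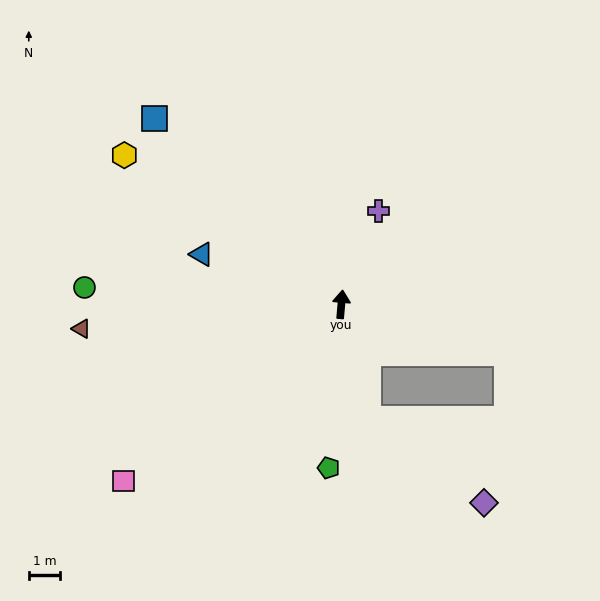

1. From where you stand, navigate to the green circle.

turn left 91°, forward 8.1 m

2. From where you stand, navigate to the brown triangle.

turn left 100°, forward 8.2 m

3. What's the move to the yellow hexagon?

turn left 61°, forward 8.3 m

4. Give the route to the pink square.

turn left 134°, forward 8.9 m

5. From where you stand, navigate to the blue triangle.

turn left 75°, forward 4.7 m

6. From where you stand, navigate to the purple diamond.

blocked — turn right 162°, forward 3.7 m, then turn left 41°, forward 4.5 m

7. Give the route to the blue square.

turn left 50°, forward 8.3 m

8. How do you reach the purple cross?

turn right 17°, forward 3.2 m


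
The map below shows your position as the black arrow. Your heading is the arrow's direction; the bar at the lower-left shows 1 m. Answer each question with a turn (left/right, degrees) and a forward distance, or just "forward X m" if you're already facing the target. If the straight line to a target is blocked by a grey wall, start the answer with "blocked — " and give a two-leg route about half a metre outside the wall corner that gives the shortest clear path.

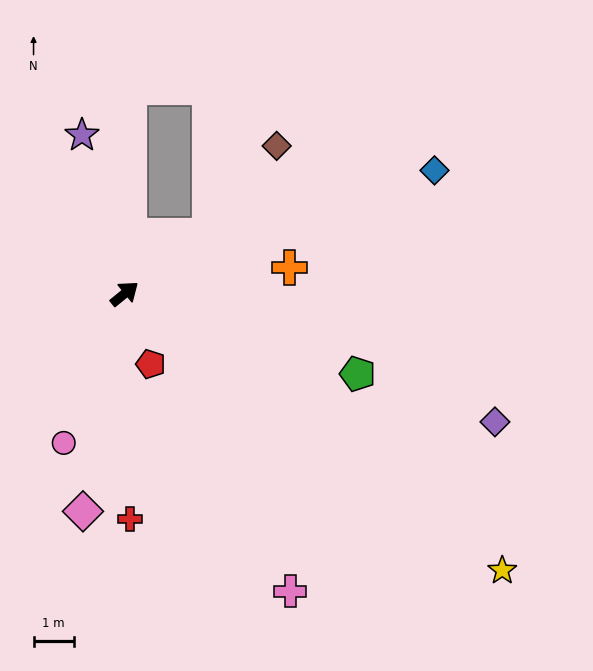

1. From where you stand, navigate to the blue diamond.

turn right 17°, forward 8.2 m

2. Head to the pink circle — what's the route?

turn right 151°, forward 4.0 m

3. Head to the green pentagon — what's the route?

turn right 58°, forward 6.1 m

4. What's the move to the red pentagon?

turn right 109°, forward 1.9 m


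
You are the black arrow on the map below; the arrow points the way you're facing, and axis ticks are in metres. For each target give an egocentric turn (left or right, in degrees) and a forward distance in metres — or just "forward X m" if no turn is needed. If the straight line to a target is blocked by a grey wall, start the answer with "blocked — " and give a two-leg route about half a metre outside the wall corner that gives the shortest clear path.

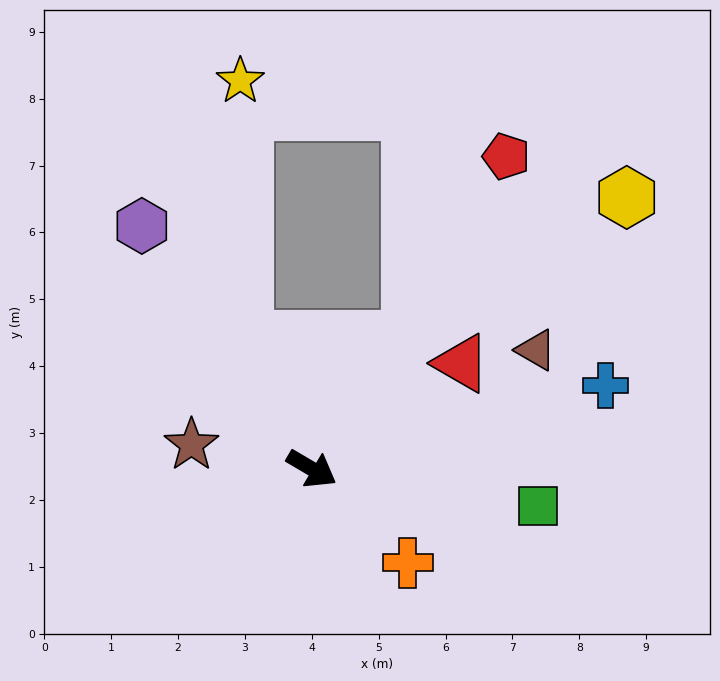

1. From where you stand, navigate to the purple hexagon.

turn left 155°, forward 4.4 m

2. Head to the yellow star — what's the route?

blocked — turn left 148°, forward 2.2 m, then turn right 26°, forward 3.9 m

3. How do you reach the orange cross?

turn right 14°, forward 2.0 m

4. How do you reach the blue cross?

turn left 46°, forward 4.6 m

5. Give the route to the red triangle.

turn left 66°, forward 2.7 m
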